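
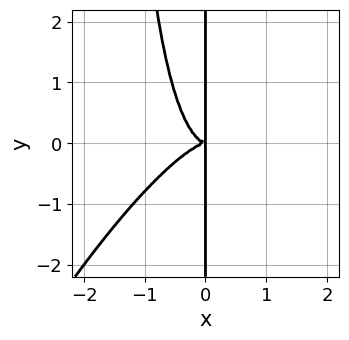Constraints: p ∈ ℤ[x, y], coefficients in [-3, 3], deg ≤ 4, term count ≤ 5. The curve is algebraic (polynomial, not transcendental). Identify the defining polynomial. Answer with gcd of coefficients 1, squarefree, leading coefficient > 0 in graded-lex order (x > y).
1. Degree: a generic line meets the curve in up to 4 points, so deg p = 4.
2. Checking where it meets the axes: every point of the y-axis in the box is on the curve.
3. Together with the visible shape, these determine p as stated.

3*x^4 - 3*x^3*y + x^2*y^2 + 2*x*y^2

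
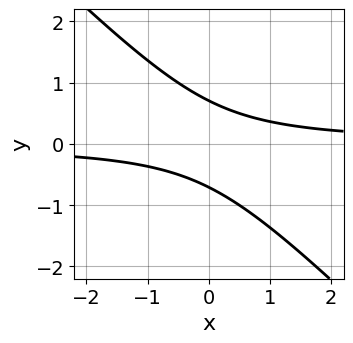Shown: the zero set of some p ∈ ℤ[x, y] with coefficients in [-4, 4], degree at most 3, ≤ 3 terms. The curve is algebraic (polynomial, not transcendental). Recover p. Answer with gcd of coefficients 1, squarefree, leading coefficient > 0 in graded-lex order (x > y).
(a) deg p = 2. The shape is more complex than any degree-1 curve.
(b) Against the integer gridlines: it misses every integer gridline on the x-axis.
(c) The integer polynomial consistent with all of this is the stated p.

2*x*y + 2*y^2 - 1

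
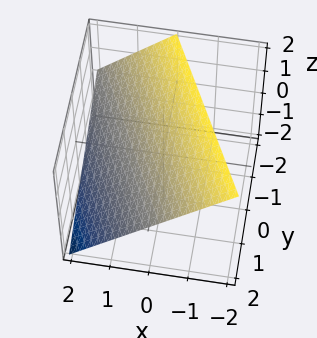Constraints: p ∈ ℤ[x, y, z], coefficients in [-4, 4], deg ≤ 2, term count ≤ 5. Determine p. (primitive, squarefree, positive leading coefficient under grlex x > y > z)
2*x + y + 2*z - 2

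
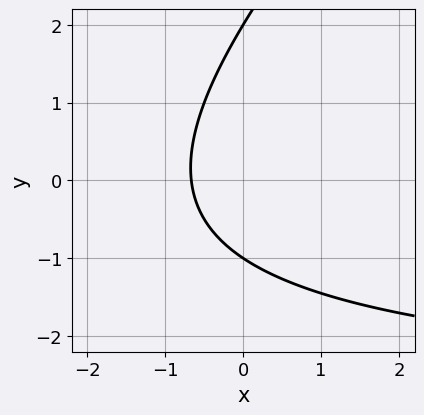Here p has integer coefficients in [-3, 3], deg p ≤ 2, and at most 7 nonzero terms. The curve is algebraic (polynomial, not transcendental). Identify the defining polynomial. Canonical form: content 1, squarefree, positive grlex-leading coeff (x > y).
x*y - y^2 + 3*x + y + 2

First, deg p = 2. No degree-1 curve has this shape.
Next, from the axis intercepts and sections: the y-axis gridline crossings are at y ∈ {-1, 2}.
Finally, matching integer coefficients to the picture gives p.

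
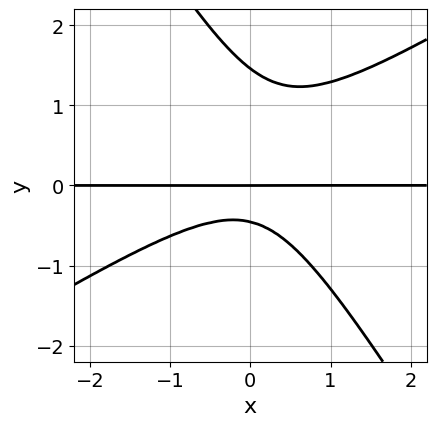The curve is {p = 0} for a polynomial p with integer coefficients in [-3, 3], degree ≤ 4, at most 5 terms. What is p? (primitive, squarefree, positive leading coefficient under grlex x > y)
3*x^2*y - 3*x*y^2 - 3*y^3 + 3*y^2 + 2*y

(a) Degree: the shape is more complex than any degree-2 curve, so deg p = 3.
(b) Reading off the gridlines: it crosses the y-axis at the gridline y = 0; every point of the x-axis in the box is on the curve.
(c) Putting this together gives p.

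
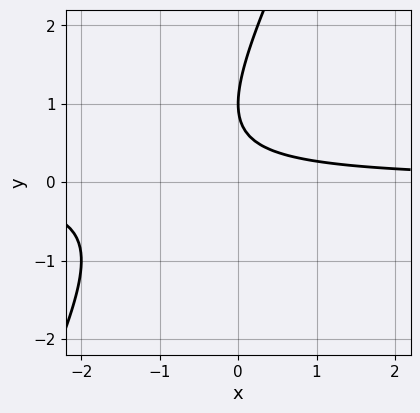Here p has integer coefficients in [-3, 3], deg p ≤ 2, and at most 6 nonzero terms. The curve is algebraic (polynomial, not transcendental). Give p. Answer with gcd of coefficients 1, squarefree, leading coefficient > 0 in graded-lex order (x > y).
1. The degree is 2 — no degree-1 curve has this shape.
2. Reading off the gridlines: one y-axis crossing is at y = 1; it misses every integer gridline on the x-axis.
3. These observations pin down the coefficients.

2*x*y - y^2 + 2*y - 1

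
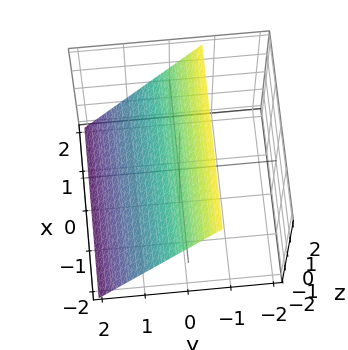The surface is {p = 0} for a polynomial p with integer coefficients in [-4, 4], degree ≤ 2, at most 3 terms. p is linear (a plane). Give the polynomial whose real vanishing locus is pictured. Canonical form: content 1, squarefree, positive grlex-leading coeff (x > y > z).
3*y + 2*z - 2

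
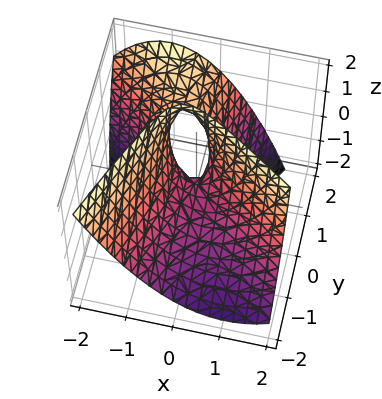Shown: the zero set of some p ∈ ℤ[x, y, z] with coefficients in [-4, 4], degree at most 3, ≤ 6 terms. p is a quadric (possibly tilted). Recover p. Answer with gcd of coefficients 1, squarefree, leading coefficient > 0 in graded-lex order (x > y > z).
1. deg p = 2. A generic line meets the surface in up to 2 points.
2. From the axis intercepts and sections: one y-axis crossing is at y = 0; one x-axis crossing is at x = 0; it meets the z-axis at z = 0 (among the integer gridlines).
3. Solving for integer coefficients yields p as stated.

2*x^2 + 2*x*y - y^2 + 2*y*z - z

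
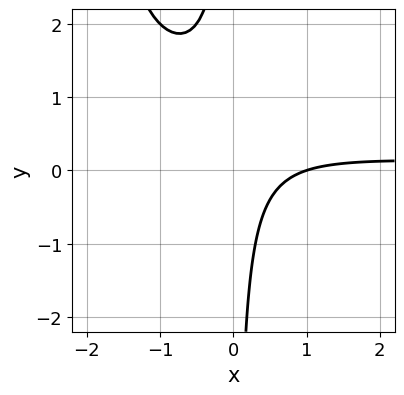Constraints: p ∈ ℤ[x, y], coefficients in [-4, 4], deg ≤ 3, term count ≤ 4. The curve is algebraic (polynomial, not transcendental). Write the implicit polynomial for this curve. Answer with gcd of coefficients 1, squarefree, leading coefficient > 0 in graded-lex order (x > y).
Degree: the shape is more complex than any degree-2 curve, so deg p = 3.
Reading off the gridlines: no y-intercept at any integer in the box; it crosses the x-axis at the gridline x = 1.
Together with the visible shape, these determine p as stated.

x^2*y + 2*x*y - x + 1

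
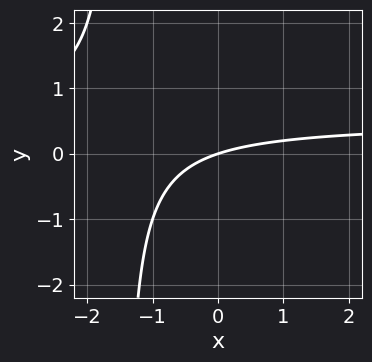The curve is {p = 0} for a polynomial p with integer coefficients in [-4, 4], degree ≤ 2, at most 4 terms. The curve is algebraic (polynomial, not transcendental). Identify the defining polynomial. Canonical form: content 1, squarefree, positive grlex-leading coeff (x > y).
First, deg p = 2. A generic line meets the curve in up to 2 points.
Next, observable constraints: it meets the y-axis at y = 0 (among the integer gridlines); one x-axis crossing is at x = 0.
Finally, assembling these constraints gives the stated polynomial.

2*x*y - x + 3*y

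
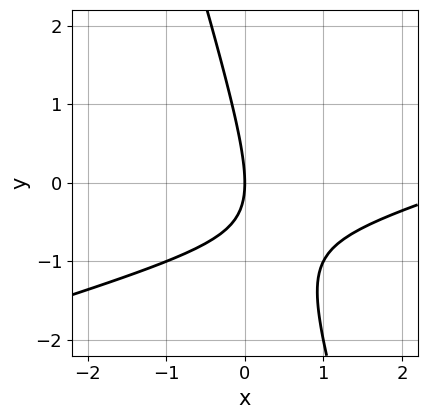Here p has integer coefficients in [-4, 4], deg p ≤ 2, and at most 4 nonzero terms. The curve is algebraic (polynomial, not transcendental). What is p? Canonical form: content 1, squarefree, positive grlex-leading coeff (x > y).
x^2 - 3*x*y - y^2 - 3*x

1. The degree is 2 — the shape is more complex than any degree-1 curve.
2. Observable constraints: one x-axis crossing is at x = 0; it crosses the y-axis at the gridline y = 0.
3. These observations pin down the coefficients.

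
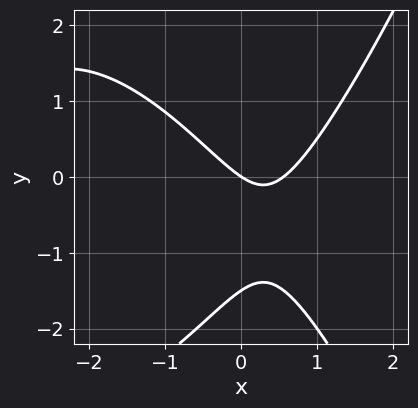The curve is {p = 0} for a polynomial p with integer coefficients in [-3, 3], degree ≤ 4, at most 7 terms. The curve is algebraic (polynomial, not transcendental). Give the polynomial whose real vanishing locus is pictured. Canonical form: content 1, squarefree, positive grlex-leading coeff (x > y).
1. The degree is 3 — no degree-2 curve has this shape.
2. Observable constraints: it crosses the x-axis at the gridline x = 0; one y-axis crossing is at y = 0.
3. Together with the visible shape, these determine p as stated.

x^3 + 3*x^2 - 2*y^2 - 2*x - 3*y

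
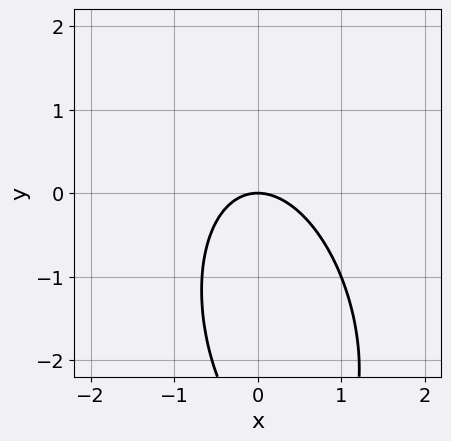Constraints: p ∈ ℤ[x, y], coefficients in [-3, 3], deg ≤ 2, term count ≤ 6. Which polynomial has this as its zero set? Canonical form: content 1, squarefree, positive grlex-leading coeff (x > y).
3*x^2 + x*y + y^2 + 3*y

Degree: no degree-1 curve has this shape, so deg p = 2.
Observable constraints: one x-axis crossing is at x = 0; it crosses the y-axis at the gridline y = 0.
Matching integer coefficients to the picture gives p.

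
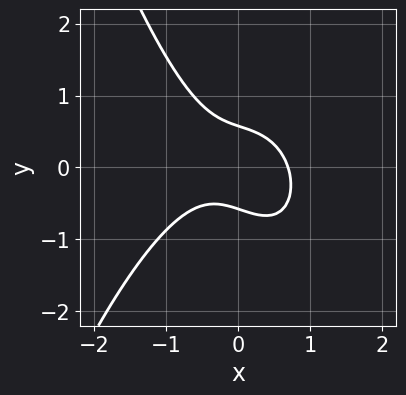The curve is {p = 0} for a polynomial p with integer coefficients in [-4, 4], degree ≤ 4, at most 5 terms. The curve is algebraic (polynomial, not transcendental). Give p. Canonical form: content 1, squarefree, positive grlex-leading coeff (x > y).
3*x^3 + 2*x*y + 3*y^2 - 1

(a) Degree: the shape is more complex than any degree-2 curve, so deg p = 3.
(b) The integer polynomial consistent with all of this is the stated p.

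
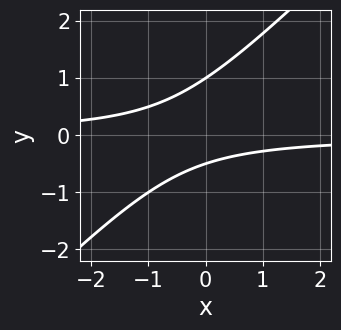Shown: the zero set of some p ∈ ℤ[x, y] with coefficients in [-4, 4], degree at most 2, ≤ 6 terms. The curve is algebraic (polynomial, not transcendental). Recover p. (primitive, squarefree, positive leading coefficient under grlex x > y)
deg p = 2.
From the visible intercepts: no x-intercept at any integer in the box; it crosses the y-axis at the gridline y = 1.
Fitting integer coefficients to these (and the overall shape) gives p.

2*x*y - 2*y^2 + y + 1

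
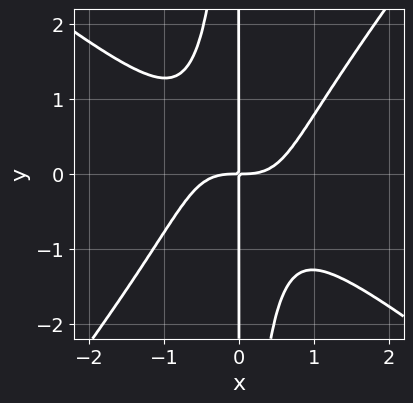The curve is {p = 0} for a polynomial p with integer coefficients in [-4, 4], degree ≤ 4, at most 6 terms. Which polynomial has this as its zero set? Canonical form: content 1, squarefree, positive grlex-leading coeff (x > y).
2*x^4 + x^3*y - 2*x^2*y^2 - 2*x*y

(a) deg p = 4. No degree-3 curve has this shape.
(b) Observable constraints: every point of the y-axis in the box is on the curve.
(c) Fitting integer coefficients to these (and the overall shape) gives p.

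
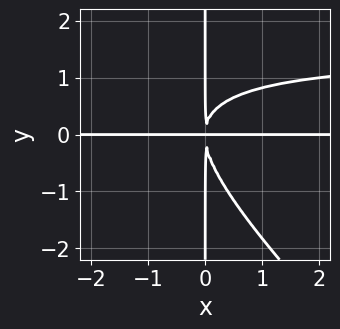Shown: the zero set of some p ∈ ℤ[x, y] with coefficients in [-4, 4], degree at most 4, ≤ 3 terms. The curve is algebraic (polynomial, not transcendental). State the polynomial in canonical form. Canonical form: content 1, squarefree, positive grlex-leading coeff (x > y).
2*x^2*y^2 + 2*x*y^3 - 3*x^2*y

1. The degree is 4 — no degree-3 curve has this shape.
2. Checking where it meets the axes: the visible y-axis segment lies entirely on the curve; the visible x-axis segment lies entirely on the curve.
3. Solving for integer coefficients yields p as stated.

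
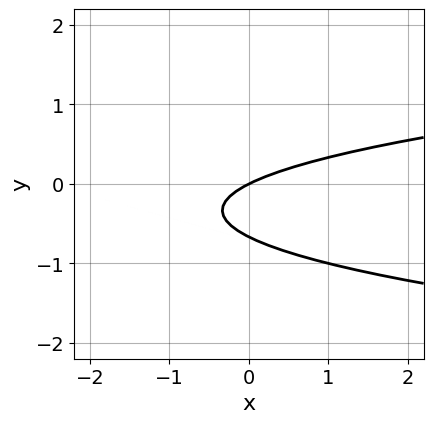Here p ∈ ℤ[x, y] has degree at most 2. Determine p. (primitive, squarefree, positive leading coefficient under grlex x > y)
(a) Degree: the shape is more complex than any degree-1 curve, so deg p = 2.
(b) From the visible intercepts: it crosses the y-axis at the gridline y = 0; it crosses the x-axis at the gridline x = 0.
(c) These observations pin down the coefficients.

3*y^2 - x + 2*y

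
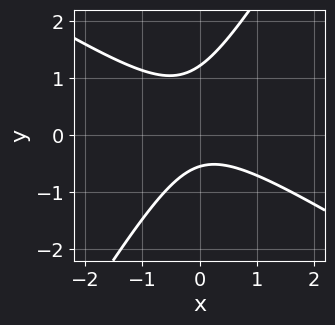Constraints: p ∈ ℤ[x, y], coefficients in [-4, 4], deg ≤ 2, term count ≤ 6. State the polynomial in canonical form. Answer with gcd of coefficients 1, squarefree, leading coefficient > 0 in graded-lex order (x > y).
3*x^2 + 3*x*y - 3*y^2 + 2*y + 2

The degree is 2 — the shape is more complex than any degree-1 curve.
From the visible intercepts: the curve avoids every integer x-axis point in the box.
These observations pin down the coefficients.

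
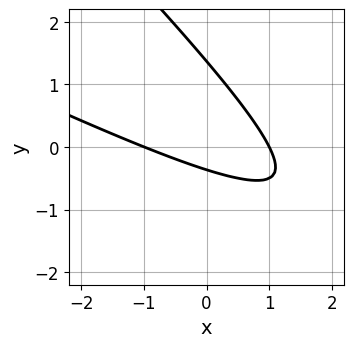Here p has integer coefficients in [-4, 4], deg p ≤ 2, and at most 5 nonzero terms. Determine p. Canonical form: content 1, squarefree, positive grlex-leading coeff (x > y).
1. Degree: no degree-1 curve has this shape, so deg p = 2.
2. Checking where it meets the axes: among the integer gridlines, it crosses the x-axis at x ∈ {-1, 1}.
3. Matching integer coefficients to the picture gives p.

x^2 + 3*x*y + 2*y^2 - 2*y - 1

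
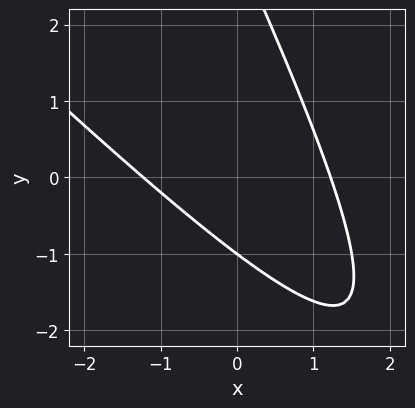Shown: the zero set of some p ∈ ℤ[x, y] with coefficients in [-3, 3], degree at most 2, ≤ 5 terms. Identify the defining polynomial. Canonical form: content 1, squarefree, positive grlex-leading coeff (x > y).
2*x^2 + 3*x*y + y^2 - 2*y - 3

1. Degree: a generic line meets the curve in up to 2 points, so deg p = 2.
2. From the visible intercepts: it crosses the y-axis at the gridline y = -1.
3. Solving for integer coefficients yields p as stated.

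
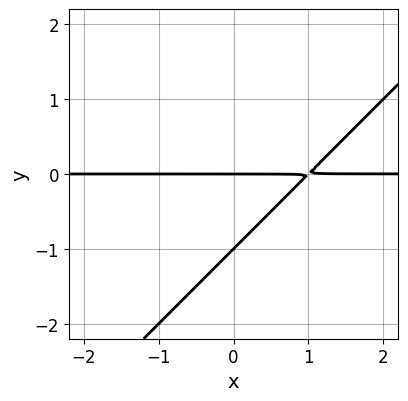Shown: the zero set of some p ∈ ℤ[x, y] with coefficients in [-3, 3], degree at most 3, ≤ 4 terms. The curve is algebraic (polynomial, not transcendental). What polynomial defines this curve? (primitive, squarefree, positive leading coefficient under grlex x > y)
(a) Degree: a generic line meets the curve in up to 2 points, so deg p = 2.
(b) Reading off the gridlines: the visible x-axis segment lies entirely on the curve; among the integer gridlines, it crosses the y-axis at y ∈ {-1, 0}.
(c) These observations pin down the coefficients.

x*y - y^2 - y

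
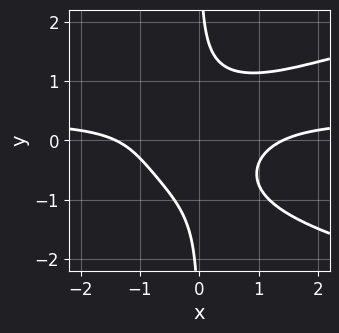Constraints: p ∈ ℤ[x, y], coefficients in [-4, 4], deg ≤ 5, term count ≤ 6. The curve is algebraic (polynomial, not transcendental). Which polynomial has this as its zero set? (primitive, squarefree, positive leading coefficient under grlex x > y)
The degree is 4 — the shape is more complex than any degree-3 curve.
Against the integer gridlines: it misses every integer gridline on the y-axis.
Fitting integer coefficients to these (and the overall shape) gives p.

3*x*y^3 - 3*x^2*y + x^2 - 2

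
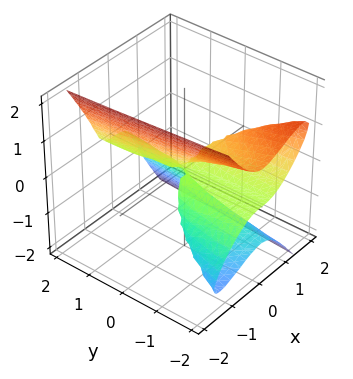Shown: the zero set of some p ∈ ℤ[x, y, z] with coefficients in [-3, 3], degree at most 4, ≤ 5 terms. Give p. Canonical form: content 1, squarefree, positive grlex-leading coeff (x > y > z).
2*x^3 - 3*x^2*z + 2*z^3 + y*z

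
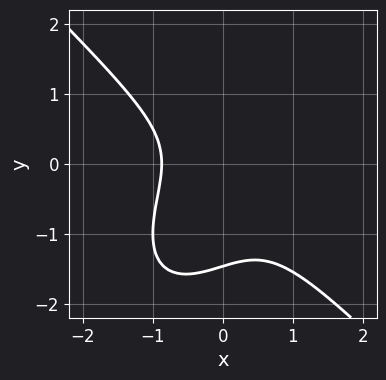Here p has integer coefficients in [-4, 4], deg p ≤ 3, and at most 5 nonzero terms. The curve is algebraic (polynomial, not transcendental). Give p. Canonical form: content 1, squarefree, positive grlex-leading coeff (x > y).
3*x^3 - x*y^2 + 2*y^3 + 2*y^2 + 2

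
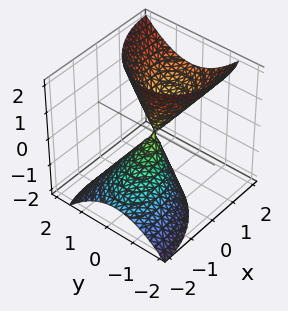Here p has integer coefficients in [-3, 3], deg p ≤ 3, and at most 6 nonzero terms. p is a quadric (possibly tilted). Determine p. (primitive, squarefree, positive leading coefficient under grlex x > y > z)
(a) The picture has 2 separate pieces. Treating them together as one polynomial.
(b) deg p = 2. The shape is more complex than any degree-1 surface.
(c) From the visible intercepts: it meets the x-axis at x = 0 (among the integer gridlines); it crosses the z-axis at the gridline z = 0; it crosses the y-axis at the gridline y = 0.
(d) Solving for integer coefficients yields p as stated.

2*x^2 - x*y - 3*x*z + 3*y^2 - z^2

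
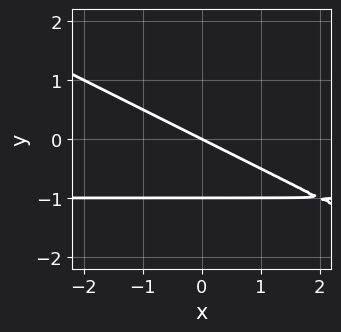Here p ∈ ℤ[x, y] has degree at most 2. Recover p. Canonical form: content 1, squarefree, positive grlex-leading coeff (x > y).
Degree: the shape is more complex than any degree-1 curve, so deg p = 2.
Against the integer gridlines: the y-axis gridline crossings are at y ∈ {-1, 0}; it meets the x-axis at x = 0 (among the integer gridlines).
Fitting integer coefficients to these (and the overall shape) gives p.

x*y + 2*y^2 + x + 2*y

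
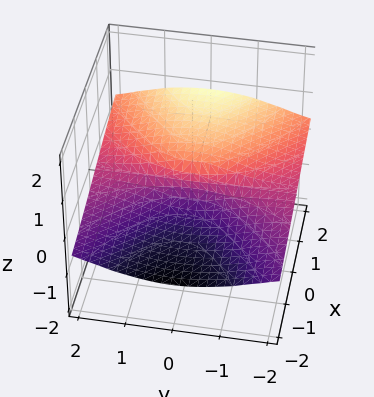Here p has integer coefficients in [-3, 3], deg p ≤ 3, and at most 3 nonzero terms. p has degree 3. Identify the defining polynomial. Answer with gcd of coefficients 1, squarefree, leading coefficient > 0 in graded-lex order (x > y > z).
y^2*z + 3*z^3 - x

(a) The degree is 3 — a generic line meets the surface in up to 3 points.
(b) Against the integer gridlines: it meets the x-axis at x = 0 (among the integer gridlines); every point of the y-axis in the box is on the surface; one z-axis crossing is at z = 0.
(c) Fitting integer coefficients to these (and the overall shape) gives p.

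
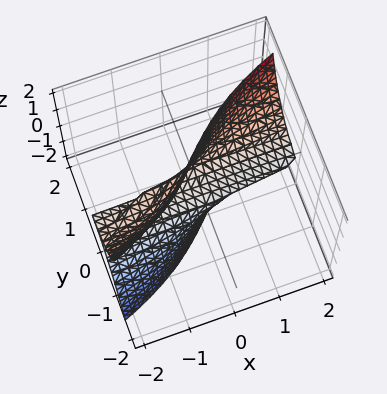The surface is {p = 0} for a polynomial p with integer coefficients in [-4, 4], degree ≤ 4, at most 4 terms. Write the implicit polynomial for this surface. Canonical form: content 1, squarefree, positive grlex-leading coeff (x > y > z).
3*x*z^2 - 3*y^3 - 3*y*z^2 + z

deg p = 3.
Observable constraints: one z-axis crossing is at z = 0; every point of the x-axis in the box is on the surface.
Solving for integer coefficients yields p as stated.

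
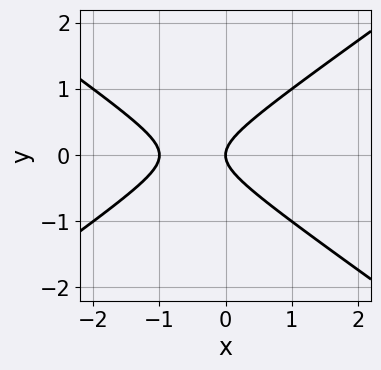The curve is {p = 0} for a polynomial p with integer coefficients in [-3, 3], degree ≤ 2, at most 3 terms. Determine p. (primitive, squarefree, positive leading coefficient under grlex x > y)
x^2 - 2*y^2 + x

(a) deg p = 2. The shape is more complex than any degree-1 curve.
(b) Symmetries: mirror symmetry y ↦ −y ⇒ only even powers of y.
(c) Reading off the gridlines: among the integer gridlines, it crosses the x-axis at x ∈ {-1, 0}; it meets the y-axis at y = 0 (among the integer gridlines).
(d) Together with the visible shape, these determine p as stated.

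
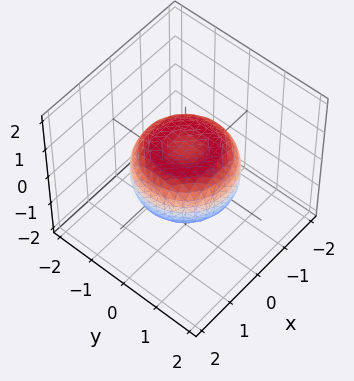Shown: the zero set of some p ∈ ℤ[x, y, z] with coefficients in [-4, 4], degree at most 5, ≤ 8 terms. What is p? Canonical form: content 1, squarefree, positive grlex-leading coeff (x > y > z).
x^4 + 2*x^2*y^2 + y^4 - x^2 - y^2 + 2*z^2 - 1

First, deg p = 4.
Next, by symmetry, the surface is invariant under rotation about z: p = q(x² + y², z).
Then, observable constraints: a circular section at z = 0 has radius between 1 and 2.
Finally, putting this together gives p.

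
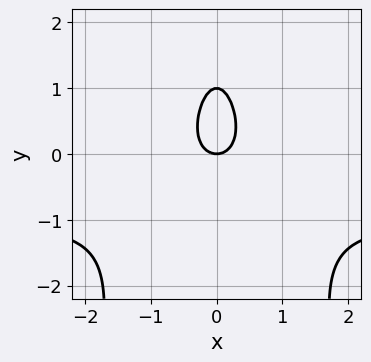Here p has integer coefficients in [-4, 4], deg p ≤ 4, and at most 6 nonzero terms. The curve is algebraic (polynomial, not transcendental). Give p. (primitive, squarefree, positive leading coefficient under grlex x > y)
First, the degree is 3 — no degree-2 curve has this shape.
Then, symmetries: it's symmetric under x → −x, forcing even powers of x.
Then, from the axis intercepts and sections: the y-axis gridline crossings are at y ∈ {0, 1}; one x-axis crossing is at x = 0.
Finally, fitting integer coefficients to these (and the overall shape) gives p.

2*x^2*y + 2*x^2 + y^2 - y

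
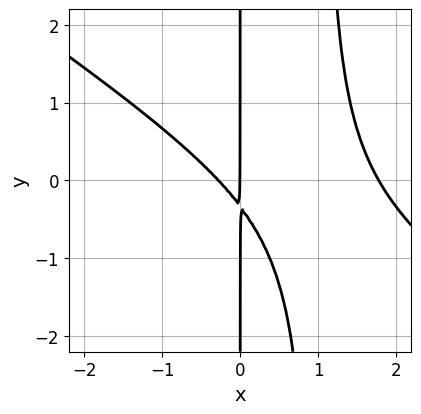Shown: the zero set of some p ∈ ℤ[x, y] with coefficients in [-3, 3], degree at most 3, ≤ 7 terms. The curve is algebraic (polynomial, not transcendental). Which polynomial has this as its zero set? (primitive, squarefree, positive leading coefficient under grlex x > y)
2*x^3 + 3*x^2*y - 3*x^2 - 3*x*y - x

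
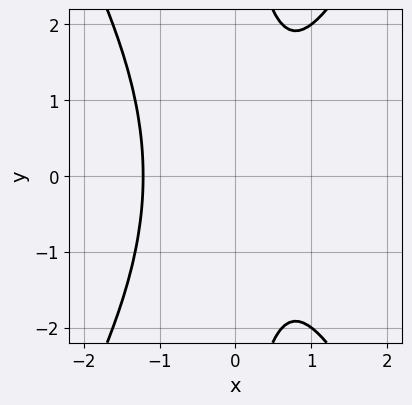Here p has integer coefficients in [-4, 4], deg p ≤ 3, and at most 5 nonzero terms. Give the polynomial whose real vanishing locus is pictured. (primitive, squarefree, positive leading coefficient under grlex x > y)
3*x^3 - x*y^2 - 2*x + 3

1. Degree: a generic line meets the curve in up to 3 points, so deg p = 3.
2. Symmetries: the y ↦ −y reflection is a symmetry, so y appears only in even powers.
3. From the visible intercepts: the curve avoids every integer y-axis point in the box.
4. Solving for integer coefficients yields p as stated.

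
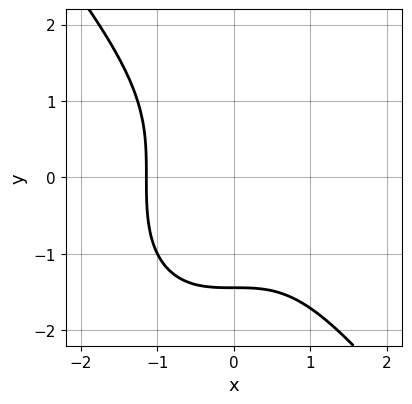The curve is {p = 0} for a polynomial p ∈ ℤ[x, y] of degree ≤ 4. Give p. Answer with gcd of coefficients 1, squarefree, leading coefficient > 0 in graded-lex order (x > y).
deg p = 3. A generic line meets the curve in up to 3 points.
The integer polynomial consistent with all of this is the stated p.

2*x^3 + y^3 + 3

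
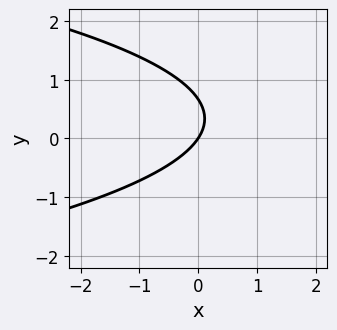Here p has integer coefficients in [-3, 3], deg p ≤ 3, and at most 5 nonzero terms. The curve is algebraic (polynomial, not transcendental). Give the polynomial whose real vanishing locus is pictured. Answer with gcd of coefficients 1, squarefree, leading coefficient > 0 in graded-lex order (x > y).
(a) deg p = 2. No degree-1 curve has this shape.
(b) From the axis intercepts and sections: one x-axis crossing is at x = 0; it meets the y-axis at y = 0 (among the integer gridlines).
(c) Putting this together gives p.

3*y^2 + 3*x - 2*y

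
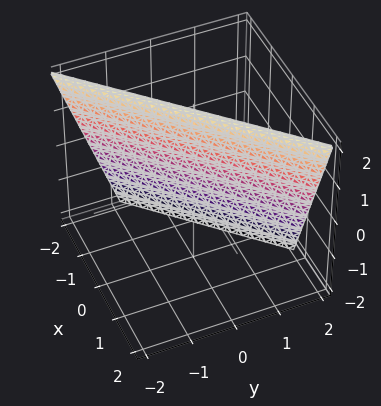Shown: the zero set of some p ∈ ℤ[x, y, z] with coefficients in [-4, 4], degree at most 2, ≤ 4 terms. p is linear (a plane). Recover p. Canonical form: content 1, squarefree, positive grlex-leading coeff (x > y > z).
1. Degree: the surface is flat (a plane), so deg p = 1.
2. Observable constraints: it meets the z-axis at z = 2 (among the integer gridlines).
3. Together with the visible shape, these determine p as stated.

3*x - 3*y - z + 2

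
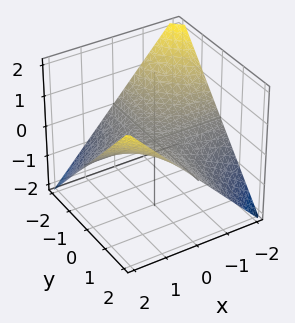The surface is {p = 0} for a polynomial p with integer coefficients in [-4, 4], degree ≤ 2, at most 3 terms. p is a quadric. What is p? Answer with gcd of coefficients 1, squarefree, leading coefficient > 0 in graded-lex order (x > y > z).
First, the degree is 2 — a saddle surface; a quadric.
Next, reading off the gridlines: every point of the y-axis in the box is on the surface; it crosses the z-axis at the gridline z = 0; every point of the x-axis in the box is on the surface.
Finally, these observations pin down the coefficients.

x*y - 2*z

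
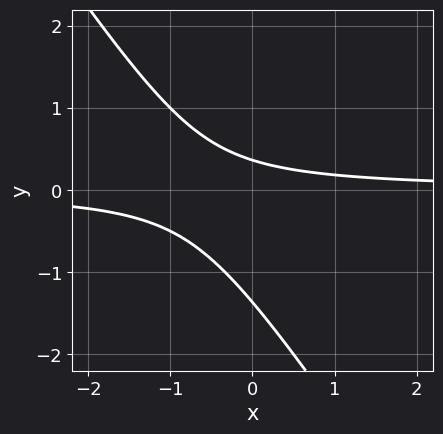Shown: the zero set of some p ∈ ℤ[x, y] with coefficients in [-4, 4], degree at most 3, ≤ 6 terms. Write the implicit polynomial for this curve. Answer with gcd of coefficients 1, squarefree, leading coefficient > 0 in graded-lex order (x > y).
1. The degree is 2 — the shape is more complex than any degree-1 curve.
2. Checking where it meets the axes: the curve avoids every integer x-axis point in the box.
3. Putting this together gives p.

3*x*y + 2*y^2 + 2*y - 1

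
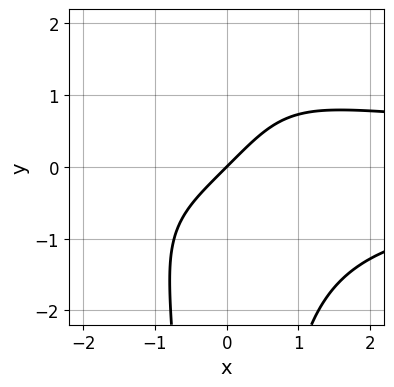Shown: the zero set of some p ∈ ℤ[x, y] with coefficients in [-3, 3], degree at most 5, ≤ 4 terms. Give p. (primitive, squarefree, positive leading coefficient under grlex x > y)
deg p = 4.
Against the integer gridlines: one x-axis crossing is at x = 0; it crosses the y-axis at the gridline y = 0.
Putting this together gives p.

x^2*y^2 - 2*x + 2*y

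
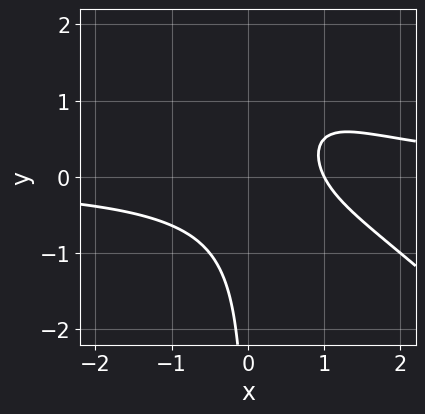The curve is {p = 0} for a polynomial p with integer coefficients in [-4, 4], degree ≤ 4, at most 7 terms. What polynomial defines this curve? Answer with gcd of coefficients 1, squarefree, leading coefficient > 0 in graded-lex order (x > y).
2*x^2*y + 2*x*y^2 - 3*x*y - 2*x + 2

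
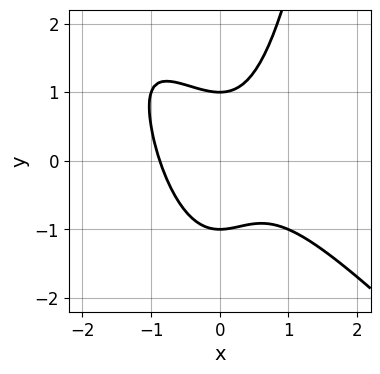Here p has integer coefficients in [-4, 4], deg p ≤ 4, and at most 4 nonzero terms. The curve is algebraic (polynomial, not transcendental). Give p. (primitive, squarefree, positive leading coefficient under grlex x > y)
The degree is 3 — no degree-2 curve has this shape.
Against the integer gridlines: the y-axis gridline crossings are at y ∈ {-1, 1}.
The integer polynomial consistent with all of this is the stated p.

3*x^3 + 3*x^2*y - 2*y^2 + 2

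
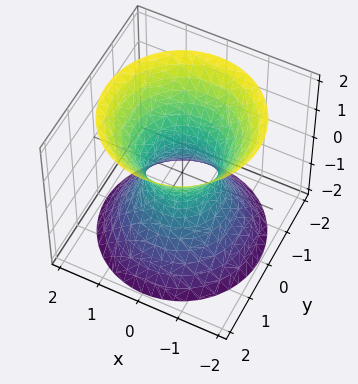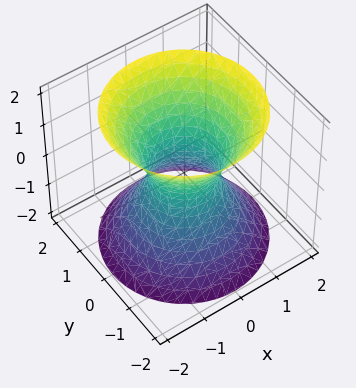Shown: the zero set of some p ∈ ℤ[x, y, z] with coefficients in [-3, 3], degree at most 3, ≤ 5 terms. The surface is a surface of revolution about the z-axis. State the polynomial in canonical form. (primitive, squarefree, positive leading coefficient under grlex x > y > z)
First, deg p = 2.
Next, symmetries: every cross-section ⟂ z is a circle, so x, y appear only via x² + y².
Next, from the axis intercepts and sections: a circular section at z = -1 has radius between 1 and 2; no z-intercept at any integer in the box.
Finally, fitting integer coefficients to these (and the overall shape) gives p.

3*x^2 + 3*y^2 - 2*z^2 - 2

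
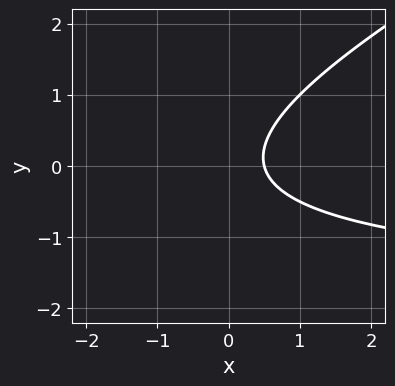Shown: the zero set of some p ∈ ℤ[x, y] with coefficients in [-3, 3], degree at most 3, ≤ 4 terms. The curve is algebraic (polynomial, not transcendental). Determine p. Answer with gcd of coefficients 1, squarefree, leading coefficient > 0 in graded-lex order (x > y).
x*y - 2*y^2 + 2*x - 1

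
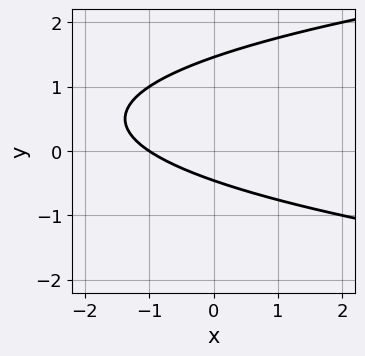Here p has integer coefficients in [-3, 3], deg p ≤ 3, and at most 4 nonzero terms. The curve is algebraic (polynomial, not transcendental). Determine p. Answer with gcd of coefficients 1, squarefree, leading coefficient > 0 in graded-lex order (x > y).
3*y^2 - 2*x - 3*y - 2

(a) Degree: no degree-1 curve has this shape, so deg p = 2.
(b) From the axis intercepts and sections: it meets the x-axis at x = -1 (among the integer gridlines).
(c) Putting this together gives p.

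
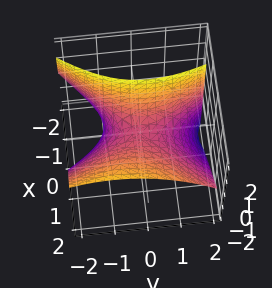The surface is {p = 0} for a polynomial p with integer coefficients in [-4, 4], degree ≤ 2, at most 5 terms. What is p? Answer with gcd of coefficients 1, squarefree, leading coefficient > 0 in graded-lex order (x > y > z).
2*x^2 - x*y - 2*x*z - y^2 - 2*z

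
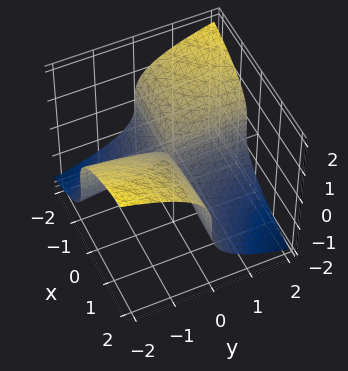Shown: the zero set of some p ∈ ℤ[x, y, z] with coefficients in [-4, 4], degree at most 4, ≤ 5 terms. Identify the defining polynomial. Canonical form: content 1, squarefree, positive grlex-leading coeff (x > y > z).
2*z^3 + 3*x*y + y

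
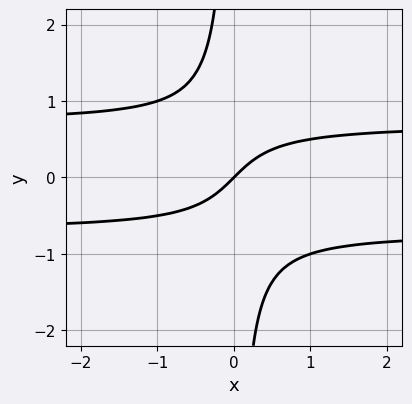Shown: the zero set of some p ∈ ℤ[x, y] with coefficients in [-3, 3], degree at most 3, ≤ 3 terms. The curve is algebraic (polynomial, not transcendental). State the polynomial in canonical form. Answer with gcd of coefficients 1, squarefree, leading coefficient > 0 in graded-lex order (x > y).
2*x*y^2 - x + y

1. Degree: a generic line meets the curve in up to 3 points, so deg p = 3.
2. Observable constraints: it meets the x-axis at x = 0 (among the integer gridlines); it meets the y-axis at y = 0 (among the integer gridlines).
3. Putting this together gives p.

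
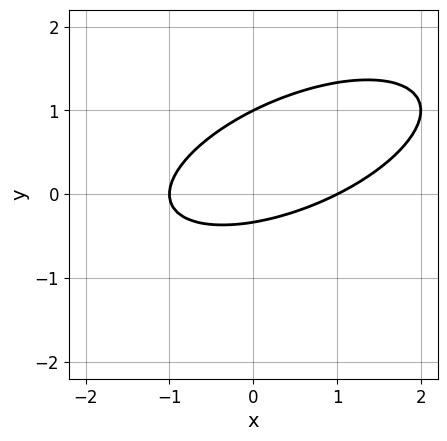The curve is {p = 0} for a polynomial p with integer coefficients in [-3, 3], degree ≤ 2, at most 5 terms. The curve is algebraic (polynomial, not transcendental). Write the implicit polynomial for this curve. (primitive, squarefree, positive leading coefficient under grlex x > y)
Degree: a generic line meets the curve in up to 2 points, so deg p = 2.
Checking where it meets the axes: one y-axis crossing is at y = 1; among the integer gridlines, it crosses the x-axis at x ∈ {-1, 1}.
Fitting integer coefficients to these (and the overall shape) gives p.

x^2 - 2*x*y + 3*y^2 - 2*y - 1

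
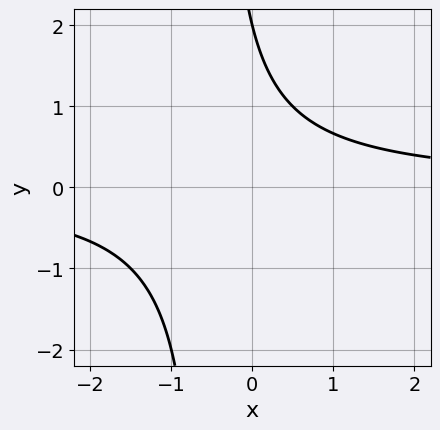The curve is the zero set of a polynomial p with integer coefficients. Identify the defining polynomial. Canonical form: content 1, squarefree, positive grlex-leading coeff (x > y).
2*x*y + y - 2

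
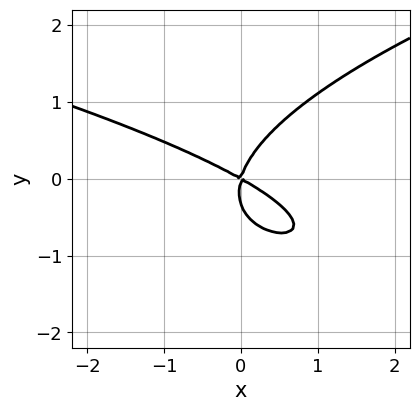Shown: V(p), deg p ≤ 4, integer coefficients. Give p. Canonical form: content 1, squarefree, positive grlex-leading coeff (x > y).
3*y^3 - 2*x^2 - 3*x*y + y^2

(a) Degree: a generic line meets the curve in up to 3 points, so deg p = 3.
(b) Against the integer gridlines: one x-axis crossing is at x = 0; one y-axis crossing is at y = 0.
(c) Together with the visible shape, these determine p as stated.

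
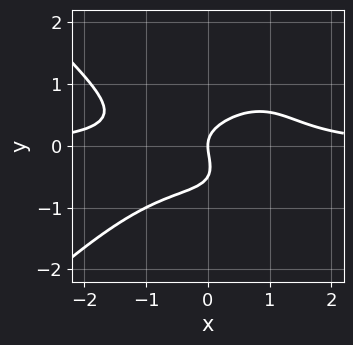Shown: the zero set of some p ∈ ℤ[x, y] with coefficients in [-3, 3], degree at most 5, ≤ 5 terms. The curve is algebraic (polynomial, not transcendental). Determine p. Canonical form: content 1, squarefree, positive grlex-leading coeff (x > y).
x^3*y - x*y^3 + 2*y^3 + y^2 - x

Degree: a generic line meets the curve in up to 4 points, so deg p = 4.
From the visible intercepts: one y-axis crossing is at y = 0; it meets the x-axis at x = 0 (among the integer gridlines).
Solving for integer coefficients yields p as stated.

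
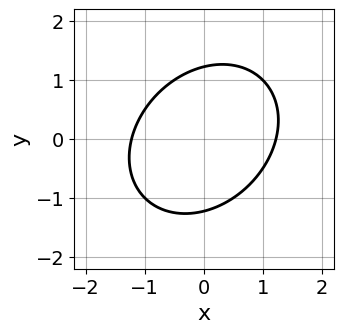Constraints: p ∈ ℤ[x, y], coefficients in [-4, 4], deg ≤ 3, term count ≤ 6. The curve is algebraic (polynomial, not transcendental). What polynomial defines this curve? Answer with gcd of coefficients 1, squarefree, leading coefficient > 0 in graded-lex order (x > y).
2*x^2 - x*y + 2*y^2 - 3

First, deg p = 2. The shape is more complex than any degree-1 curve.
Finally, the integer polynomial consistent with all of this is the stated p.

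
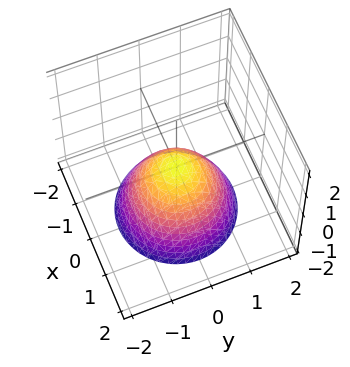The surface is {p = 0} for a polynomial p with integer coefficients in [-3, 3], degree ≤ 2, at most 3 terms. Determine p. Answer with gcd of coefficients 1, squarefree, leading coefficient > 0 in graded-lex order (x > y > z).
(a) deg p = 2. A single bowl opening along one axis; a quadric.
(b) Symmetries: rotational symmetry about the z-axis ⇒ p depends on x, y only through x² + y².
(c) Checking where it meets the axes: one z-axis crossing is at z = 0; one y-axis crossing is at y = 0; it meets the x-axis at x = 0 (among the integer gridlines).
(d) Matching integer coefficients to the picture gives p.

x^2 + y^2 + z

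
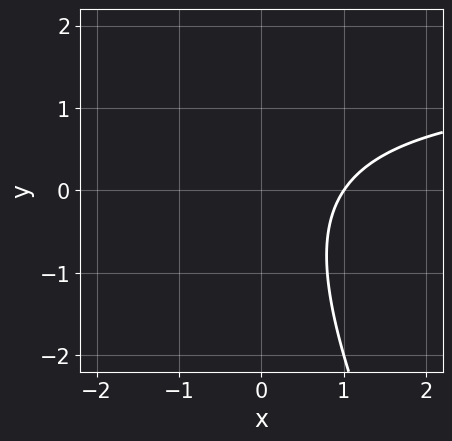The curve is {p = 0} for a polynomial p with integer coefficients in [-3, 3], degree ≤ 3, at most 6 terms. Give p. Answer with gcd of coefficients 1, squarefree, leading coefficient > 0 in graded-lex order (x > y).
2*x*y + y^2 - 3*x + 3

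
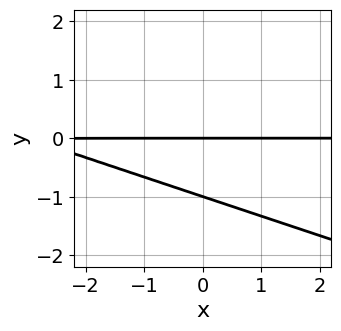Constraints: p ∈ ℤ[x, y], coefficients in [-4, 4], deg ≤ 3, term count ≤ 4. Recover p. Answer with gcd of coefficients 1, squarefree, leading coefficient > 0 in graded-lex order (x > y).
x*y + 3*y^2 + 3*y

1. Degree: the shape is more complex than any degree-1 curve, so deg p = 2.
2. Observable constraints: every point of the x-axis in the box is on the curve; among the integer gridlines, it crosses the y-axis at y ∈ {-1, 0}.
3. Together with the visible shape, these determine p as stated.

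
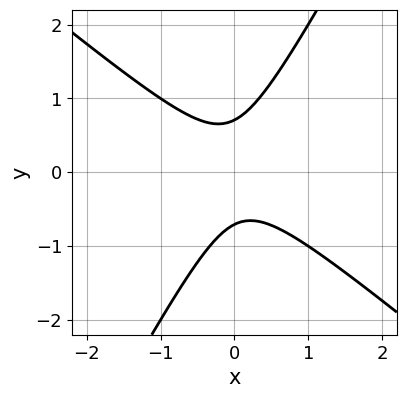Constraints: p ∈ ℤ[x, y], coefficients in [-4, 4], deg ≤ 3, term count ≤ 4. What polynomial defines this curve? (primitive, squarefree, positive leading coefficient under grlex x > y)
3*x^2 + 2*x*y - 2*y^2 + 1

First, deg p = 2. No degree-1 curve has this shape.
Next, reading off the gridlines: it misses every integer gridline on the x-axis.
Finally, assembling these constraints gives the stated polynomial.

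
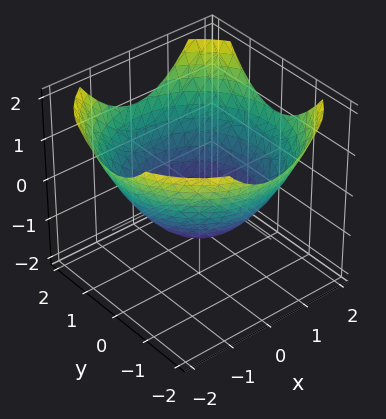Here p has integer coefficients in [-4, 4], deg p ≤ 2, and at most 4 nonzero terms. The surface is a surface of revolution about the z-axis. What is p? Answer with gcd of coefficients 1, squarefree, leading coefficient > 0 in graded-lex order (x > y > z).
x^2 + y^2 - 2*z - 2

First, deg p = 2. A generic line meets the surface in up to 2 points.
Then, by symmetry, the z-axis is an axis of rotation, so x and y enter only as x² + y².
Then, reading off the gridlines: one z-axis crossing is at z = -1; a circular section at z = 0 has radius between 1 and 2.
Finally, matching integer coefficients to the picture gives p.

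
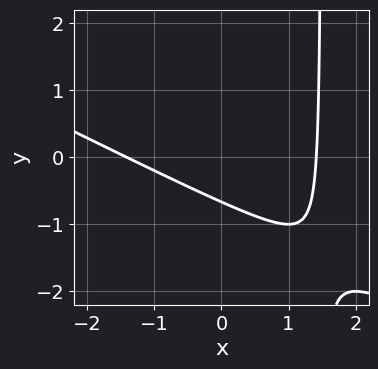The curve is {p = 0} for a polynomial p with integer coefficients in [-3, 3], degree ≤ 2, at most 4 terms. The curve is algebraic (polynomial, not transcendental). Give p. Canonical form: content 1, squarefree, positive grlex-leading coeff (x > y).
deg p = 2. A generic line meets the curve in up to 2 points.
The integer polynomial consistent with all of this is the stated p.

x^2 + 2*x*y - 3*y - 2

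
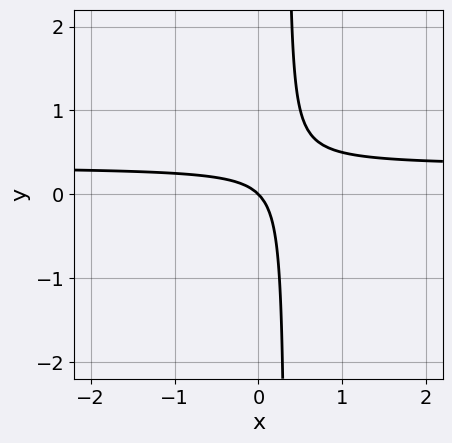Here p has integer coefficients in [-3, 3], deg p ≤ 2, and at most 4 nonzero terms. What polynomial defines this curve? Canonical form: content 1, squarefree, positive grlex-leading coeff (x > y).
3*x*y - x - y

(a) The degree is 2 — a generic line meets the curve in up to 2 points.
(b) Against the integer gridlines: it crosses the y-axis at the gridline y = 0; it crosses the x-axis at the gridline x = 0.
(c) Putting this together gives p.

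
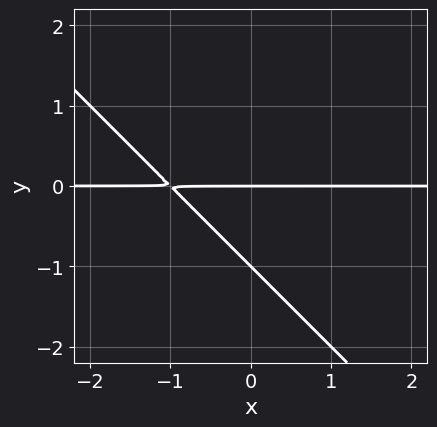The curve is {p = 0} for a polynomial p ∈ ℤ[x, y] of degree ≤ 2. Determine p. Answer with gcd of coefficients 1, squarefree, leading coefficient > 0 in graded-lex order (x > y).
x*y + y^2 + y

First, deg p = 2. No degree-1 curve has this shape.
Then, observable constraints: among the integer gridlines, it crosses the y-axis at y ∈ {-1, 0}; every point of the x-axis in the box is on the curve.
Finally, matching integer coefficients to the picture gives p.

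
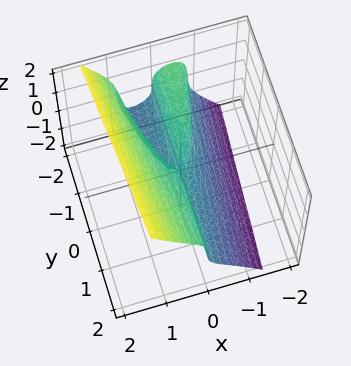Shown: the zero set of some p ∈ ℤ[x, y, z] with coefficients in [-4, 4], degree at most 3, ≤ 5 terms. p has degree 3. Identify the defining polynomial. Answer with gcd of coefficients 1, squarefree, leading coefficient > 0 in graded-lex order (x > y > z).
3*x^3 - z^3 + x*y

Degree: a generic line meets the surface in up to 3 points, so deg p = 3.
From the axis intercepts and sections: one x-axis crossing is at x = 0; the visible y-axis segment lies entirely on the surface.
Fitting integer coefficients to these (and the overall shape) gives p.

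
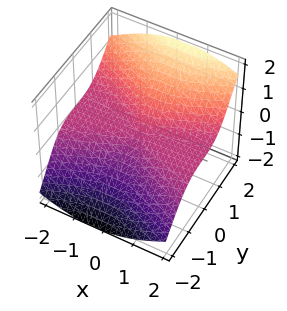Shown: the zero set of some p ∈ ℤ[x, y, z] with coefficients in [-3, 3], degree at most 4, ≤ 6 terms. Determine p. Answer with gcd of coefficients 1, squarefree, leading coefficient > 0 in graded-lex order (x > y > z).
3*x^2*z - x*y*z - 3*y^3 + 3*z^3

1. deg p = 3. No degree-2 surface has this shape.
2. From the visible intercepts: every point of the x-axis in the box is on the surface; one y-axis crossing is at y = 0; it crosses the z-axis at the gridline z = 0.
3. Together with the visible shape, these determine p as stated.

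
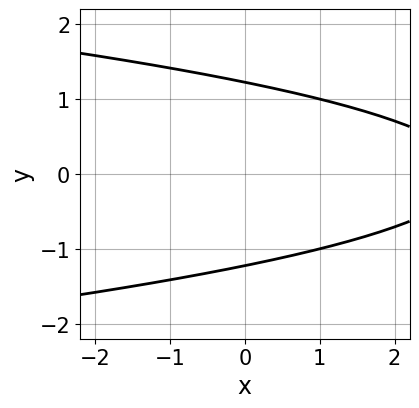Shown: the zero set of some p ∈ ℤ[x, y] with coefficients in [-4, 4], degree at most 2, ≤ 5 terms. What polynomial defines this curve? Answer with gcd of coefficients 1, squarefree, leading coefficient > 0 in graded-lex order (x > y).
First, the degree is 2 — no degree-1 curve has this shape.
Then, symmetries: mirror symmetry y ↦ −y ⇒ only even powers of y.
Next, reading off the gridlines: it misses every integer gridline on the x-axis.
Finally, together with the visible shape, these determine p as stated.

2*y^2 + x - 3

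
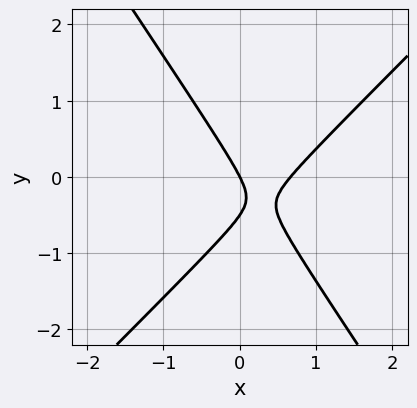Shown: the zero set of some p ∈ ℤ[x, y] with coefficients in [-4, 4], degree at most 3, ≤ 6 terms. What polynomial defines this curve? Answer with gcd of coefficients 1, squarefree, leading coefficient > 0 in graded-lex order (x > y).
First, the degree is 2 — the shape is more complex than any degree-1 curve.
Then, from the visible intercepts: one y-axis crossing is at y = 0; it meets the x-axis at x = 0 (among the integer gridlines).
Finally, these observations pin down the coefficients.

3*x^2 - x*y - 2*y^2 - 2*x - y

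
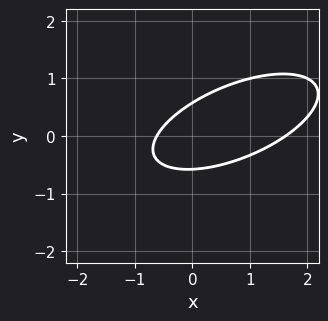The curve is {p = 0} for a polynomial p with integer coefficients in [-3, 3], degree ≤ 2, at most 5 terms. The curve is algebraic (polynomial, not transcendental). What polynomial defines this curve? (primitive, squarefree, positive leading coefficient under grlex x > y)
(a) The degree is 2 — a generic line meets the curve in up to 2 points.
(b) Putting this together gives p.

x^2 - 2*x*y + 3*y^2 - x - 1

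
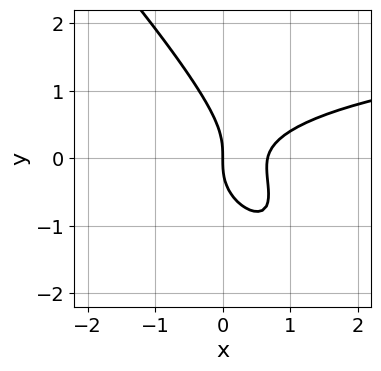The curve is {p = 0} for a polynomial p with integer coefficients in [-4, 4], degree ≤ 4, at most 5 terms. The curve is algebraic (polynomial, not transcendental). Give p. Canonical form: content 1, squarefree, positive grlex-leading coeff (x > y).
x^2*y + 3*x*y^2 + 2*y^3 - 3*x^2 + 2*x

1. deg p = 3.
2. Observable constraints: it crosses the y-axis at the gridline y = 0; it crosses the x-axis at the gridline x = 0.
3. The integer polynomial consistent with all of this is the stated p.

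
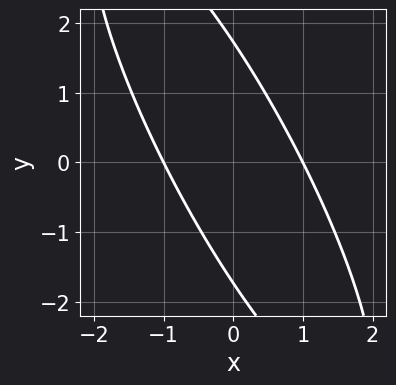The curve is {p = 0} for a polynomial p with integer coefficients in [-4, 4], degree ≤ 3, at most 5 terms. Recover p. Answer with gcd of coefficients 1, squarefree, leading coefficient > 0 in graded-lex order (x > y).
First, deg p = 2. No degree-1 curve has this shape.
Next, reading off the gridlines: the x-axis gridline crossings are at x ∈ {-1, 1}.
Finally, solving for integer coefficients yields p as stated.

3*x^2 + 3*x*y + y^2 - 3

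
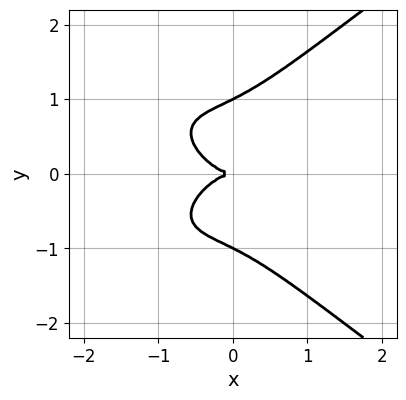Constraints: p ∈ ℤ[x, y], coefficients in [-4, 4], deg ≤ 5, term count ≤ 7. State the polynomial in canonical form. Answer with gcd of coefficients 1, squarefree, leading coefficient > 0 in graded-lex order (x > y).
First, deg p = 4. The shape is more complex than any degree-3 curve.
Then, symmetries: it's symmetric under y → −y, forcing even powers of y.
Then, from the visible intercepts: the y-axis gridline crossings are at y ∈ {-1, 0, 1}; one x-axis crossing is at x = 0.
Finally, matching integer coefficients to the picture gives p.

x^2*y^2 - 2*y^4 + x^3 + 2*x*y^2 + 2*y^2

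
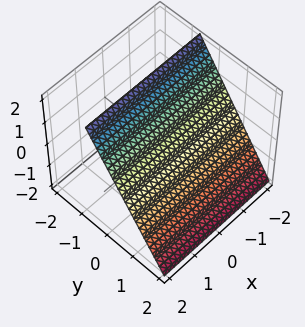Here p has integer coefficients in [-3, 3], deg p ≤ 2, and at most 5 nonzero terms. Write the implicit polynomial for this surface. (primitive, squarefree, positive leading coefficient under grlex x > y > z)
3*y + 2*z - 2

The degree is 1 — every cross-section is a straight line — this is a plane.
From the visible intercepts: it crosses the z-axis at the gridline z = 1; no x-intercept at any integer in the box.
Fitting integer coefficients to these (and the overall shape) gives p.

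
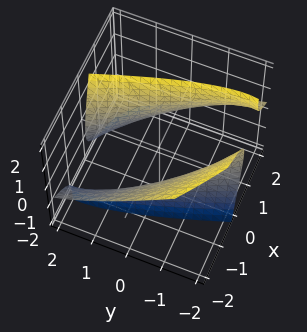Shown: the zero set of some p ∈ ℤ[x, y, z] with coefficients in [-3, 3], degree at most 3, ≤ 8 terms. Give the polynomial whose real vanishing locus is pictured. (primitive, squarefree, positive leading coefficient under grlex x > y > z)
2*x^2 + 3*x*y + 3*x*z + y^2 - z^2 - 3

1. There are 2 components.
2. The degree is 2 — a generic line meets the surface in up to 2 points.
3. From the axis intercepts and sections: the surface avoids every integer z-axis point in the box.
4. The integer polynomial consistent with all of this is the stated p.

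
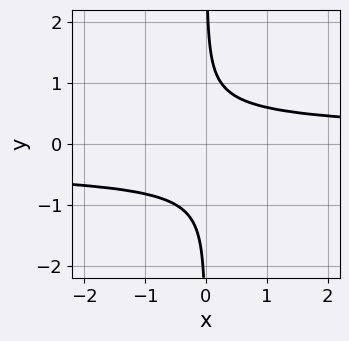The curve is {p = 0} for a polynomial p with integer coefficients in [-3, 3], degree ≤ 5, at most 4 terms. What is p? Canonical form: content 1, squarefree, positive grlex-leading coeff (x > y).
First, the degree is 4 — a generic line meets the curve in up to 4 points.
Then, checking where it meets the axes: it misses every integer gridline on the y-axis; the curve avoids every integer x-axis point in the box.
Finally, putting this together gives p.

3*x*y^3 + x*y^2 - 1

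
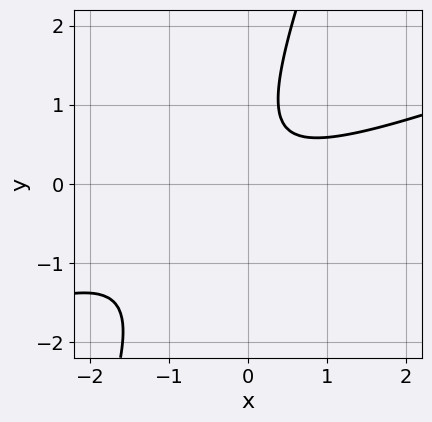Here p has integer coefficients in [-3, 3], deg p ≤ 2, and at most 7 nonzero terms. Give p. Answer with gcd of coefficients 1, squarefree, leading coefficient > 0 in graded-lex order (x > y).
x^2 - 3*x*y + y^2 - y + 1

(a) Degree: the shape is more complex than any degree-1 curve, so deg p = 2.
(b) From the axis intercepts and sections: the curve avoids every integer x-axis point in the box; it misses every integer gridline on the y-axis.
(c) Together with the visible shape, these determine p as stated.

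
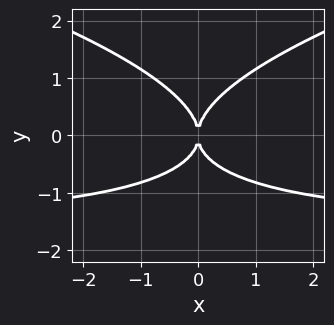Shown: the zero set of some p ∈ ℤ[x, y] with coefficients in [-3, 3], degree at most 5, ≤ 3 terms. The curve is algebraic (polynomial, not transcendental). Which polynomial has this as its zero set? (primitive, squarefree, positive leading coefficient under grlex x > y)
Degree: a generic line meets the curve in up to 4 points, so deg p = 4.
Symmetries: the x ↦ −x reflection is a symmetry, so x appears only in even powers.
Reading off the gridlines: it meets the y-axis at y = 0 (among the integer gridlines); one x-axis crossing is at x = 0.
Solving for integer coefficients yields p as stated.

3*y^4 - 2*x^2*y - 3*x^2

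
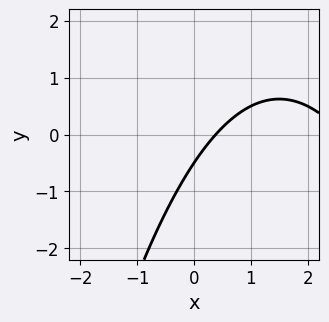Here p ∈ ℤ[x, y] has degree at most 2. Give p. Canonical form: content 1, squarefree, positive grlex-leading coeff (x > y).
x^2 - 3*x + 2*y + 1

The degree is 2 — a generic line meets the curve in up to 2 points.
Solving for integer coefficients yields p as stated.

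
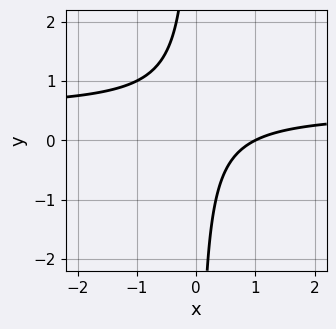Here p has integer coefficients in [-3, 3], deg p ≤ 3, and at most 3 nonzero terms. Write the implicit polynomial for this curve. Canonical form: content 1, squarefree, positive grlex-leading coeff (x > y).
Degree: no degree-1 curve has this shape, so deg p = 2.
Reading off the gridlines: it crosses the x-axis at the gridline x = 1; no y-intercept at any integer in the box.
Together with the visible shape, these determine p as stated.

2*x*y - x + 1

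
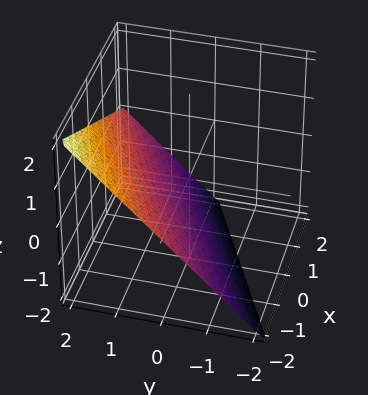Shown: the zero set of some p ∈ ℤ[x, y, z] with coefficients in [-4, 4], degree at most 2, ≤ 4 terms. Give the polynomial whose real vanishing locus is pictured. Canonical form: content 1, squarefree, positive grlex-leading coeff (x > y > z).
1. deg p = 1. The surface is flat (a plane).
2. From the visible intercepts: it crosses the z-axis at the gridline z = -1; it meets the x-axis at x = -2 (among the integer gridlines); one y-axis crossing is at y = 1.
3. Fitting integer coefficients to these (and the overall shape) gives p.

x - 2*y + 2*z + 2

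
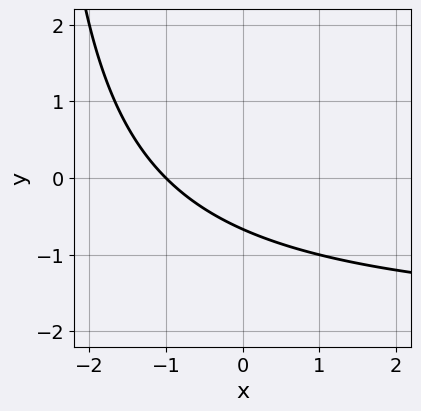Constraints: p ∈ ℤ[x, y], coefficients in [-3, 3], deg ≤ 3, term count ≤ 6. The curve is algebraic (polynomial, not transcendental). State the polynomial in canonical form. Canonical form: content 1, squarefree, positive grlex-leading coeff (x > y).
First, deg p = 2. A generic line meets the curve in up to 2 points.
Next, reading off the gridlines: it crosses the x-axis at the gridline x = -1.
Finally, assembling these constraints gives the stated polynomial.

x*y + 2*x + 3*y + 2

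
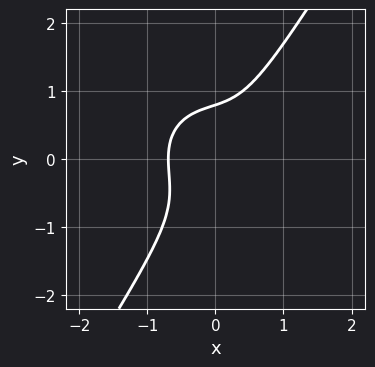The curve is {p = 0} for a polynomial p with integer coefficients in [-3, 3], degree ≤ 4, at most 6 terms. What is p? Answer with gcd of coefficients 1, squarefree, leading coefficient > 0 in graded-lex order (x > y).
3*x^3 + 2*x*y^2 - 2*y^3 + 1

The degree is 3 — no degree-2 curve has this shape.
Putting this together gives p.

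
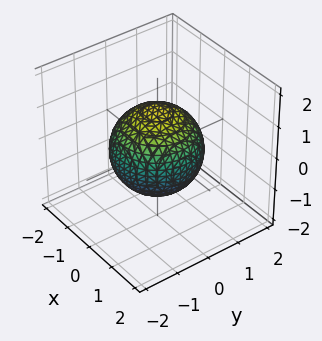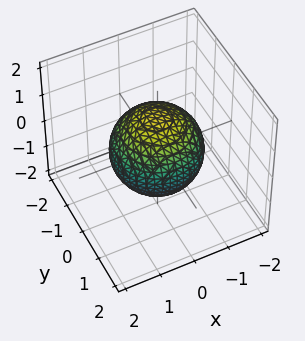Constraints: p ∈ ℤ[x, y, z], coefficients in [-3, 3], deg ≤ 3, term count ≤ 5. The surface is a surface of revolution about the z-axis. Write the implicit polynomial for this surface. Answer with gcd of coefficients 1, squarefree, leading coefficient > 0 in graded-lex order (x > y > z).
deg p = 2. The shape is more complex than any degree-1 surface.
By symmetry, the z-axis is an axis of rotation, so x and y enter only as x² + y².
Observable constraints: a circular section at z = 0 has radius between 1 and 2.
Assembling these constraints gives the stated polynomial.

2*x^2 + 2*y^2 + 2*z^2 - 3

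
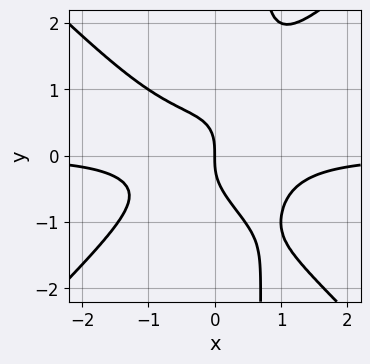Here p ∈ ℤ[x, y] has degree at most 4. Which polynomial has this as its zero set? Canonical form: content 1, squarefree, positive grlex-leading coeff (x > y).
3*x^3*y - 3*x*y^3 + 2*y^3 + 2*x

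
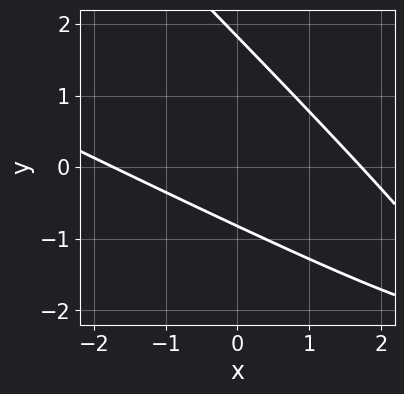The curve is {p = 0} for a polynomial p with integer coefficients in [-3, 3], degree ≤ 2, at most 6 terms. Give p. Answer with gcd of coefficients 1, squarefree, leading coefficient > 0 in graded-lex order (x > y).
x^2 + 3*x*y + 2*y^2 - 2*y - 3

First, degree: the shape is more complex than any degree-1 curve, so deg p = 2.
Finally, matching integer coefficients to the picture gives p.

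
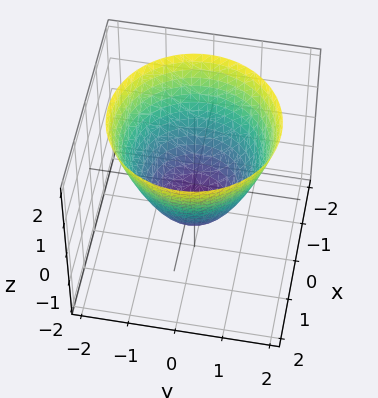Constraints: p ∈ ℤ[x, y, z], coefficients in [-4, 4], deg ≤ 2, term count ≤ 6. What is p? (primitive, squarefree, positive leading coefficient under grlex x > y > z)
First, deg p = 2. A generic line meets the surface in up to 2 points.
Next, symmetries: the z-axis is an axis of rotation, so x and y enter only as x² + y².
Next, from the axis intercepts and sections: the x-axis gridline crossings are at x ∈ {-1, 1}; among the integer gridlines, it crosses the y-axis at y ∈ {-1, 1}; one z-axis crossing is at z = -1; a circular section at z = 2 has radius between 1 and 2.
Finally, matching integer coefficients to the picture gives p.

x^2 + y^2 - z - 1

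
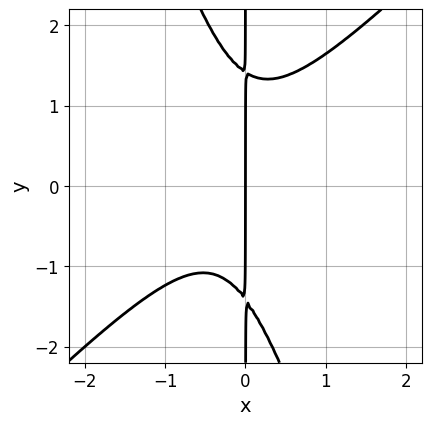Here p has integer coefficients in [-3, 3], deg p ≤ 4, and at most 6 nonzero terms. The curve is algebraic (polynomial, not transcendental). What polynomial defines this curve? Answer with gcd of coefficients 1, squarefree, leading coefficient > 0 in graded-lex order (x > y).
1. The degree is 3 — no degree-2 curve has this shape.
2. Against the integer gridlines: every point of the y-axis in the box is on the curve; one x-axis crossing is at x = 0.
3. Fitting integer coefficients to these (and the overall shape) gives p.

3*x^3 - 2*x^2*y - x*y^2 + x^2 + 2*x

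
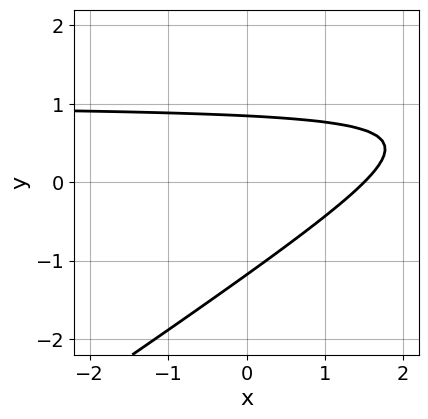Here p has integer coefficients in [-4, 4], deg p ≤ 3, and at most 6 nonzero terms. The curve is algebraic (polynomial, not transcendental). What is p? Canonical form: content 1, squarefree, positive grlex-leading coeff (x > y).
First, deg p = 2.
Finally, matching integer coefficients to the picture gives p.

2*x*y - 3*y^2 - 2*x - y + 3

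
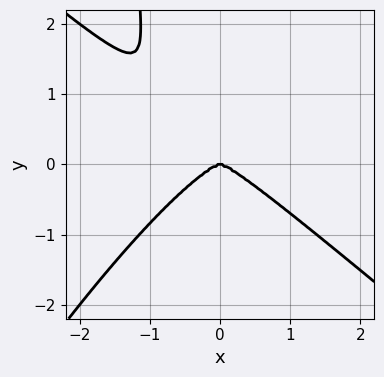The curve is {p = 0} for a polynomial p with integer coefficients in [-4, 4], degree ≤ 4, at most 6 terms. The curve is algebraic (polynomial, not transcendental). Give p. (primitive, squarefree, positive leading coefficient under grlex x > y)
First, degree: a generic line meets the curve in up to 4 points, so deg p = 4.
Then, from the visible intercepts: it meets the y-axis at y = 0 (among the integer gridlines); it crosses the x-axis at the gridline x = 0.
Finally, putting this together gives p.

2*x^4 - 2*x^2*y^2 + x*y^3 + 2*y^3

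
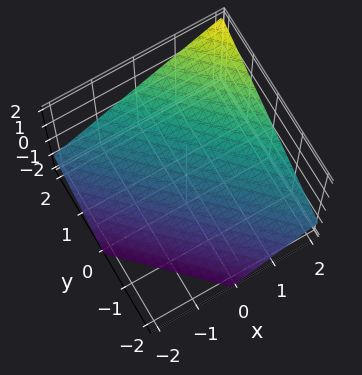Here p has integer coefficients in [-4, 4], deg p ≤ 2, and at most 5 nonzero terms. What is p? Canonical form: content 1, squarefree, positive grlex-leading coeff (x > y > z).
2*x + 2*y - 3*z - 2

Degree: the surface is flat (a plane), so deg p = 1.
Observable constraints: it meets the x-axis at x = 1 (among the integer gridlines); it crosses the y-axis at the gridline y = 1.
Matching integer coefficients to the picture gives p.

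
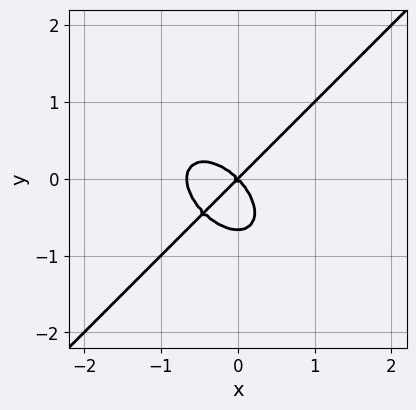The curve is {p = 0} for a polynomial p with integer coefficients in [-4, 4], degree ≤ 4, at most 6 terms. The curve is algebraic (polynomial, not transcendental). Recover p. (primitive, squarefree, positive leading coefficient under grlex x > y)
3*x^3 - 3*y^3 + 2*x^2 - 2*y^2

Degree: a generic line meets the curve in up to 3 points, so deg p = 3.
Checking where it meets the axes: one y-axis crossing is at y = 0; one x-axis crossing is at x = 0.
Assembling these constraints gives the stated polynomial.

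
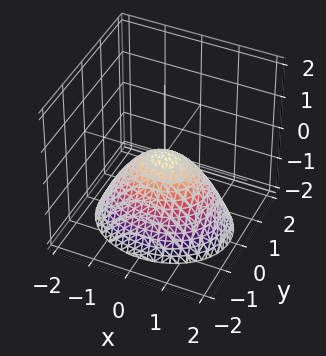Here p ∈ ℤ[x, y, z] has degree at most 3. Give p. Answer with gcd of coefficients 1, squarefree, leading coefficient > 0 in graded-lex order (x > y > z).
2*x^2 + 3*y^2 + 3*z

1. deg p = 2.
2. Symmetries: it's symmetric under x → −x, forcing even powers of x; the y ↦ −y reflection is a symmetry, so y appears only in even powers.
3. From the visible intercepts: one y-axis crossing is at y = 0; one z-axis crossing is at z = 0.
4. These observations pin down the coefficients.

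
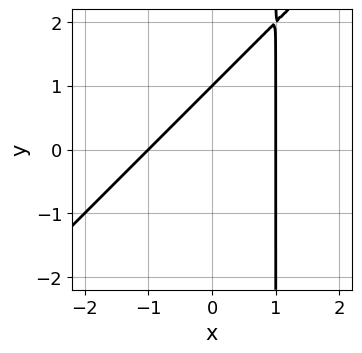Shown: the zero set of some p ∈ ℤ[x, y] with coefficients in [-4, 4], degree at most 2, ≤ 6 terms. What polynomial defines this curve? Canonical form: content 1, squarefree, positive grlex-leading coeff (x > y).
x^2 - x*y + y - 1

Degree: the shape is more complex than any degree-1 curve, so deg p = 2.
From the axis intercepts and sections: among the integer gridlines, it crosses the x-axis at x ∈ {-1, 1}; it crosses the y-axis at the gridline y = 1.
Matching integer coefficients to the picture gives p.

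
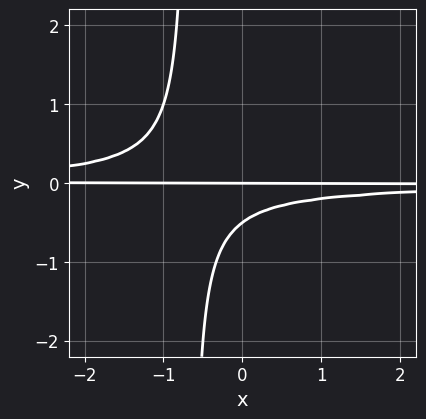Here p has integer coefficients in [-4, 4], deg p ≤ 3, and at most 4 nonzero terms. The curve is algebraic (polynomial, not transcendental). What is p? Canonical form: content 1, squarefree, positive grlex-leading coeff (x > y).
(a) Degree: the shape is more complex than any degree-2 curve, so deg p = 3.
(b) Reading off the gridlines: one y-axis crossing is at y = 0; every point of the x-axis in the box is on the curve.
(c) Matching integer coefficients to the picture gives p.

3*x*y^2 + 2*y^2 + y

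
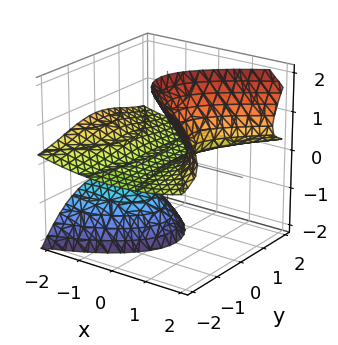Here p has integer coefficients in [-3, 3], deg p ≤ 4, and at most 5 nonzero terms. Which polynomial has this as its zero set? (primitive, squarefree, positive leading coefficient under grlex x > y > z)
3*x*z^2 - 3*y^2*z + z^3 + x^2 - 3*z

(a) The picture has 2 separate pieces. Treating them together as one polynomial.
(b) The degree is 3 — the shape is more complex than any degree-2 surface.
(c) Reading off the gridlines: every point of the y-axis in the box is on the surface; one x-axis crossing is at x = 0.
(d) These observations pin down the coefficients.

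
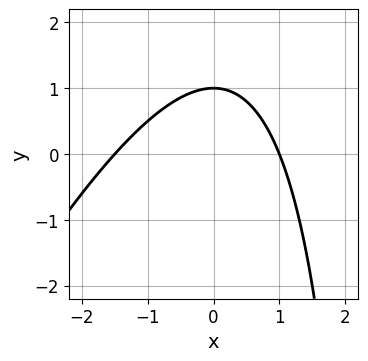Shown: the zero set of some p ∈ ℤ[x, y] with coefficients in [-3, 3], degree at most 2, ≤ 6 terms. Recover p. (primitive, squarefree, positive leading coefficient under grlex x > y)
2*x^2 - x*y + x + 3*y - 3

The degree is 2 — no degree-1 curve has this shape.
From the axis intercepts and sections: it meets the y-axis at y = 1 (among the integer gridlines); it crosses the x-axis at the gridline x = 1.
The integer polynomial consistent with all of this is the stated p.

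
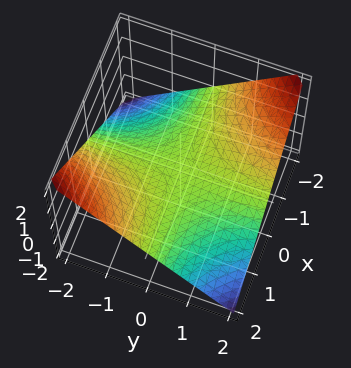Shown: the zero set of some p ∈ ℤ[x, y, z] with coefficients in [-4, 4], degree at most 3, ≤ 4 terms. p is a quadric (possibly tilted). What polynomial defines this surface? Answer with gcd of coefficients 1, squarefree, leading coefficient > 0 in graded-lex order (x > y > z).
x*y + 2*z

The degree is 2 — a generic line meets the surface in up to 2 points.
Observable constraints: the visible y-axis segment lies entirely on the surface; one z-axis crossing is at z = 0; every point of the x-axis in the box is on the surface.
Together with the visible shape, these determine p as stated.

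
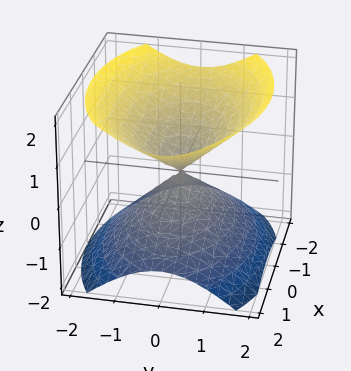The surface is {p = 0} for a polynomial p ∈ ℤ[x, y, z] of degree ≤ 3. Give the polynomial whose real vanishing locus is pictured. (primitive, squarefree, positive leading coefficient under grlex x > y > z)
(a) The picture has 2 separate pieces.
(b) deg p = 2.
(c) Symmetries: mirror symmetry y ↦ −y ⇒ only even powers of y; it's symmetric under z → −z, forcing even powers of z; mirror symmetry x ↦ −x ⇒ only even powers of x.
(d) Against the integer gridlines: it crosses the x-axis at the gridline x = 0; it meets the y-axis at y = 0 (among the integer gridlines); it crosses the z-axis at the gridline z = 0.
(e) Putting this together gives p.

x^2 + 2*y^2 - 2*z^2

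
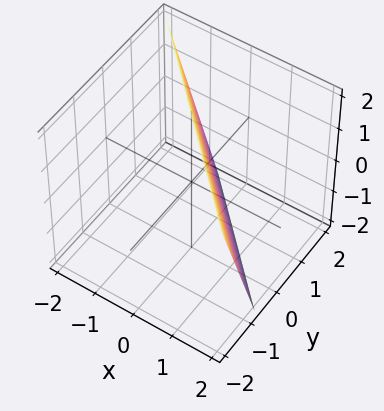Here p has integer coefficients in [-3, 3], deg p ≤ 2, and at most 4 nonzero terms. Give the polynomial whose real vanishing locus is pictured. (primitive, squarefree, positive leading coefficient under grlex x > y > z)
(a) Degree: the surface is flat (a plane), so deg p = 1.
(b) From the axis intercepts and sections: it crosses the z-axis at the gridline z = 2.
(c) Matching integer coefficients to the picture gives p.

3*x + 3*y + z - 2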